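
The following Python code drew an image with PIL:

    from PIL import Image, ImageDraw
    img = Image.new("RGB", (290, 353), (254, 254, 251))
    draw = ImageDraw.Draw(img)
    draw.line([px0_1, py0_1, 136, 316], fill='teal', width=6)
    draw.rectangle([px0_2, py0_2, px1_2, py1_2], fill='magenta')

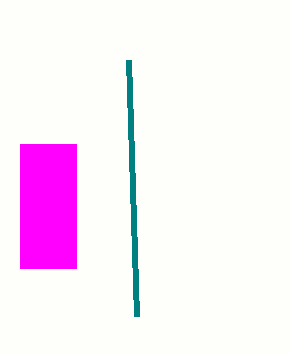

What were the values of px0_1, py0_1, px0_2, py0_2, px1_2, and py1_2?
px0_1 = 128; py0_1 = 60; px0_2 = 20; py0_2 = 144; px1_2 = 76; py1_2 = 268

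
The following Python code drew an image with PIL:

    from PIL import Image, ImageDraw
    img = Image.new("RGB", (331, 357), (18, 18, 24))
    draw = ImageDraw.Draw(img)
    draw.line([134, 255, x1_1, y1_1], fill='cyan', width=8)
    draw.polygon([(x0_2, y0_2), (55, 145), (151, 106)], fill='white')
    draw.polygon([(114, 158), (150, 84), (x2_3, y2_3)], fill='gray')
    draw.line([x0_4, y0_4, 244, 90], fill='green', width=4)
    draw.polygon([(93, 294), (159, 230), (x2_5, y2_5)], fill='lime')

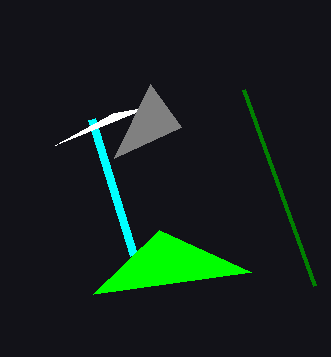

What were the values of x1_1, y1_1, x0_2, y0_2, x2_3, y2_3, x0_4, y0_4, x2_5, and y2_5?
x1_1 = 92, y1_1 = 119, x0_2 = 113, y0_2 = 113, x2_3 = 181, y2_3 = 127, x0_4 = 315, y0_4 = 286, x2_5 = 251, y2_5 = 272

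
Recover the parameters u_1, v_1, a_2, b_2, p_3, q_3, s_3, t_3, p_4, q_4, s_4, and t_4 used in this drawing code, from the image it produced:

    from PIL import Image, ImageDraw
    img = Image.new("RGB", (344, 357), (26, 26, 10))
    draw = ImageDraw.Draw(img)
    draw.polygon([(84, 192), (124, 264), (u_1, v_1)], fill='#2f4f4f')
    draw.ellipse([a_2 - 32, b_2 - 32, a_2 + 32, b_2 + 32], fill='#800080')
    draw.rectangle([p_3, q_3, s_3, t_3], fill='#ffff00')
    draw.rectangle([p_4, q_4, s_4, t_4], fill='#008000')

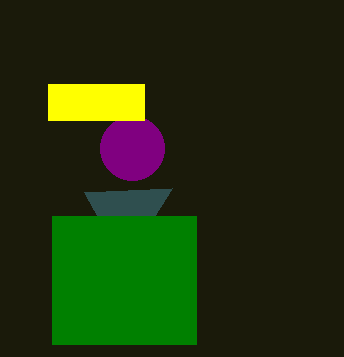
u_1 = 172; v_1 = 188; a_2 = 132; b_2 = 148; p_3 = 48; q_3 = 84; s_3 = 144; t_3 = 120; p_4 = 52; q_4 = 216; s_4 = 196; t_4 = 344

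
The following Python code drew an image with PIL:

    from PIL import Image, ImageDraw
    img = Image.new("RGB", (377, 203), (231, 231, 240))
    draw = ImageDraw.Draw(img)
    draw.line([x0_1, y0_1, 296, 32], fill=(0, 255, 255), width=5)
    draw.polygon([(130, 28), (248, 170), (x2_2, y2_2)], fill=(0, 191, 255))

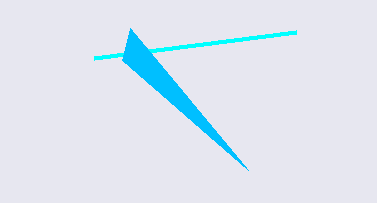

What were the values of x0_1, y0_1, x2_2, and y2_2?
x0_1 = 94
y0_1 = 58
x2_2 = 122
y2_2 = 60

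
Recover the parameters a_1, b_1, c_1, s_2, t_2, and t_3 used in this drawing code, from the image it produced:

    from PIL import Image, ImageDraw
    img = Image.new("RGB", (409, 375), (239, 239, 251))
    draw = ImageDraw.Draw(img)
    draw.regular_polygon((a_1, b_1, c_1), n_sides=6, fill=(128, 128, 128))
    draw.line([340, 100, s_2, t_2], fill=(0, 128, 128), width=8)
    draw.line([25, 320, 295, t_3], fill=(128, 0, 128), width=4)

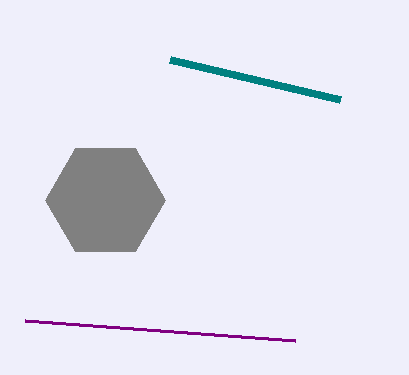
a_1 = 105, b_1 = 200, c_1 = 60, s_2 = 170, t_2 = 60, t_3 = 340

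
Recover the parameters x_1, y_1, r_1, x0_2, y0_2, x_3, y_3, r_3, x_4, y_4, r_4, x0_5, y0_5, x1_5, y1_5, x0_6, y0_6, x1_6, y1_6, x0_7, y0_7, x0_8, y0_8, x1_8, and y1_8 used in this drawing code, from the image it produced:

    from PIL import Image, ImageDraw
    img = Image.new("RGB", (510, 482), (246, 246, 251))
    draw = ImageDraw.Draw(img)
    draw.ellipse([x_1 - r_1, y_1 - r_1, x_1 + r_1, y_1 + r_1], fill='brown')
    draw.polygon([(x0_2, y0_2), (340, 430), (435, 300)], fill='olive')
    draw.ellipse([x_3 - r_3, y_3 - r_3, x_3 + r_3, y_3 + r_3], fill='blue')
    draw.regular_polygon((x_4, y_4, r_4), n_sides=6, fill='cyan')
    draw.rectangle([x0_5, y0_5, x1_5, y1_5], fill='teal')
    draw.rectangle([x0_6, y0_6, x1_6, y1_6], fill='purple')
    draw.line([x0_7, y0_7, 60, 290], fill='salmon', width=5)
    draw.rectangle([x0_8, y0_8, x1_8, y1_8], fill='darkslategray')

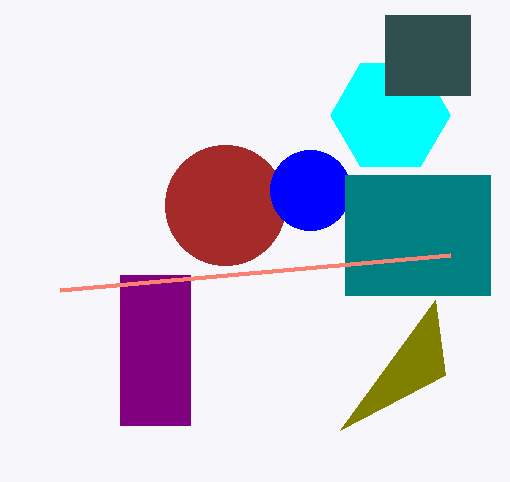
x_1 = 225; y_1 = 205; r_1 = 60; x0_2 = 445; y0_2 = 375; x_3 = 310; y_3 = 190; r_3 = 40; x_4 = 390; y_4 = 115; r_4 = 60; x0_5 = 345; y0_5 = 175; x1_5 = 490; y1_5 = 295; x0_6 = 120; y0_6 = 275; x1_6 = 190; y1_6 = 425; x0_7 = 450; y0_7 = 255; x0_8 = 385; y0_8 = 15; x1_8 = 470; y1_8 = 95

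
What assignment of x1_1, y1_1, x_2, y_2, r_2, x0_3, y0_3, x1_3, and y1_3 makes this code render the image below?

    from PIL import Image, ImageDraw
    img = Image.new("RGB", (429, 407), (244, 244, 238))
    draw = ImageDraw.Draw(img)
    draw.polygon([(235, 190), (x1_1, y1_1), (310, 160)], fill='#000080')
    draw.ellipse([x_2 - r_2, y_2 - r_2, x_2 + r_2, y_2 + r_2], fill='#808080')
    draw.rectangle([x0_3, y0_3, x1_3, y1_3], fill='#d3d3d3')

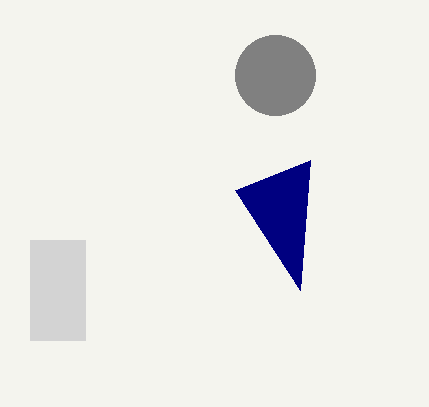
x1_1 = 300; y1_1 = 290; x_2 = 275; y_2 = 75; r_2 = 40; x0_3 = 30; y0_3 = 240; x1_3 = 85; y1_3 = 340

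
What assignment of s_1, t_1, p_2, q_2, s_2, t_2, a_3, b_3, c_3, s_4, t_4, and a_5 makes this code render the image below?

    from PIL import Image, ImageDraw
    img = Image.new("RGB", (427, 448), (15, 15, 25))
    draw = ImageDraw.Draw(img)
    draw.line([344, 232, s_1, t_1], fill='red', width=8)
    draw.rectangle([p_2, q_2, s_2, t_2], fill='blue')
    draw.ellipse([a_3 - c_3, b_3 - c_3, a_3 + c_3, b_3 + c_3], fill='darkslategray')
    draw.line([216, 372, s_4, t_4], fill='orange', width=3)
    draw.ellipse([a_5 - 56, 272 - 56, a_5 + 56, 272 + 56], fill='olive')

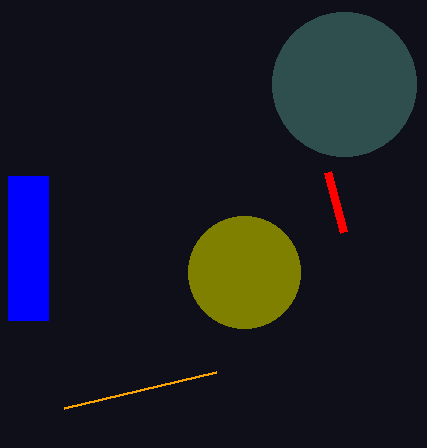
s_1 = 328; t_1 = 172; p_2 = 8; q_2 = 176; s_2 = 48; t_2 = 320; a_3 = 344; b_3 = 84; c_3 = 72; s_4 = 64; t_4 = 408; a_5 = 244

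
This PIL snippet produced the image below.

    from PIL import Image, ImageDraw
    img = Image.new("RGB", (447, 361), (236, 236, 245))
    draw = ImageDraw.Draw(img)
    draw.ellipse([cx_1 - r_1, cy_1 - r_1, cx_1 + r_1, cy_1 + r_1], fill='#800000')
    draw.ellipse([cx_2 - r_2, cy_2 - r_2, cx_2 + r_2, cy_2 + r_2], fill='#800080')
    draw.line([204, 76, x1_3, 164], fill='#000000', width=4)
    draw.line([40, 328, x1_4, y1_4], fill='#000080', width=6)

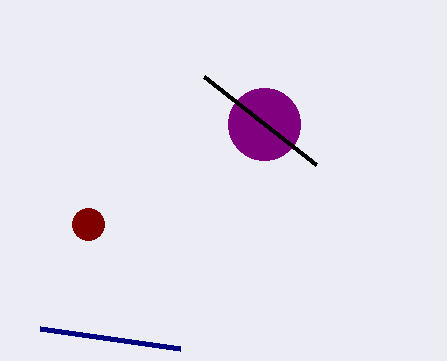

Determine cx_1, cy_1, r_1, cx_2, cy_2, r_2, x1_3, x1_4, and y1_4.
cx_1 = 88, cy_1 = 224, r_1 = 16, cx_2 = 264, cy_2 = 124, r_2 = 36, x1_3 = 316, x1_4 = 180, y1_4 = 348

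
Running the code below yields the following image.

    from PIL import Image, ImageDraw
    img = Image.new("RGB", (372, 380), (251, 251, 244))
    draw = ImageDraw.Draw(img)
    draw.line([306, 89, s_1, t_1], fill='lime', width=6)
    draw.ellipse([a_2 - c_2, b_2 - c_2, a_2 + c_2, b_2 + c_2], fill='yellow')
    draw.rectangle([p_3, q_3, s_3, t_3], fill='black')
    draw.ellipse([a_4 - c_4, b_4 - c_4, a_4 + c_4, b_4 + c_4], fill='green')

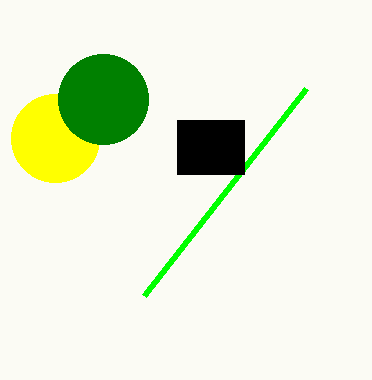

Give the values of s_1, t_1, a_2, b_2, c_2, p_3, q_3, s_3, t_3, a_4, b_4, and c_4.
s_1 = 144; t_1 = 296; a_2 = 55; b_2 = 138; c_2 = 44; p_3 = 177; q_3 = 120; s_3 = 244; t_3 = 174; a_4 = 103; b_4 = 99; c_4 = 45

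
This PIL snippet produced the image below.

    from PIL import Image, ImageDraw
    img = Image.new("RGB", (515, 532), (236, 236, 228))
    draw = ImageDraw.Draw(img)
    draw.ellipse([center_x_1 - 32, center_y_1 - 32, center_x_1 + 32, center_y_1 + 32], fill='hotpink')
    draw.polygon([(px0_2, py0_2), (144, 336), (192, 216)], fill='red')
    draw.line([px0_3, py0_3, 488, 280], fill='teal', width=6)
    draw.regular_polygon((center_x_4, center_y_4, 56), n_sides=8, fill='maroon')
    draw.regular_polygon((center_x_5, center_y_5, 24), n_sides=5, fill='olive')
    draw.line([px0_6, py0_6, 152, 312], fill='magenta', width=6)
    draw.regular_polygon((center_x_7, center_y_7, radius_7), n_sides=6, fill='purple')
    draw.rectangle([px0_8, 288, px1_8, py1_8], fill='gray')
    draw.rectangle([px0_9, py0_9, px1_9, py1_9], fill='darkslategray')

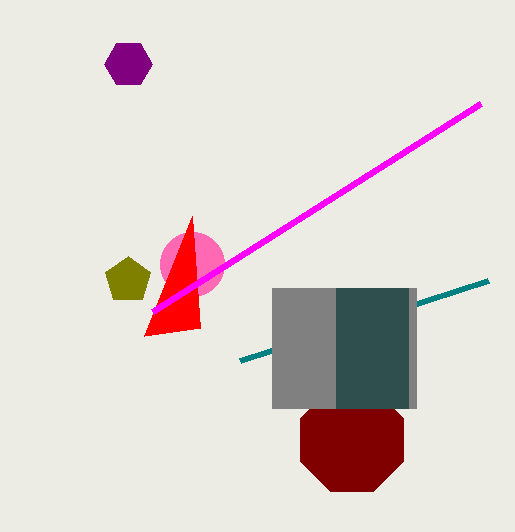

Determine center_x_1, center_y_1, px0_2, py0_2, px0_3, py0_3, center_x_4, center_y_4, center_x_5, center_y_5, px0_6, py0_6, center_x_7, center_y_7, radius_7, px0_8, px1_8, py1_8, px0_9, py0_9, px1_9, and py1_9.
center_x_1 = 192
center_y_1 = 264
px0_2 = 200
py0_2 = 328
px0_3 = 240
py0_3 = 360
center_x_4 = 352
center_y_4 = 440
center_x_5 = 128
center_y_5 = 280
px0_6 = 480
py0_6 = 104
center_x_7 = 128
center_y_7 = 64
radius_7 = 24
px0_8 = 272
px1_8 = 416
py1_8 = 408
px0_9 = 336
py0_9 = 288
px1_9 = 408
py1_9 = 408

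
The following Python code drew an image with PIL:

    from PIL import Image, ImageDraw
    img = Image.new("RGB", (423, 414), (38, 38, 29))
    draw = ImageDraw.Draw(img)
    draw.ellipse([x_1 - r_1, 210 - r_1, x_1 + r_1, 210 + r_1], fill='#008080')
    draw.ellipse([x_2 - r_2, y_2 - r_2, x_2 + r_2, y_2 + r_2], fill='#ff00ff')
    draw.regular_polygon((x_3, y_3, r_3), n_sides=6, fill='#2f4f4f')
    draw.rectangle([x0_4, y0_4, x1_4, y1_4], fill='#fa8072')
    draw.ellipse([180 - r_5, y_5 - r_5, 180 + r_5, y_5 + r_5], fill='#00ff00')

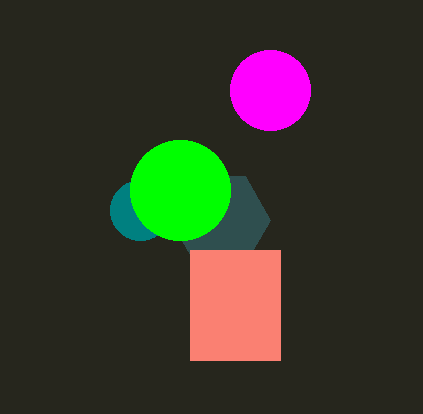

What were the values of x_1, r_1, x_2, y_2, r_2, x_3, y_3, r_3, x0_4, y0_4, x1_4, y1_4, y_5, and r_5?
x_1 = 140, r_1 = 30, x_2 = 270, y_2 = 90, r_2 = 40, x_3 = 220, y_3 = 220, r_3 = 50, x0_4 = 190, y0_4 = 250, x1_4 = 280, y1_4 = 360, y_5 = 190, r_5 = 50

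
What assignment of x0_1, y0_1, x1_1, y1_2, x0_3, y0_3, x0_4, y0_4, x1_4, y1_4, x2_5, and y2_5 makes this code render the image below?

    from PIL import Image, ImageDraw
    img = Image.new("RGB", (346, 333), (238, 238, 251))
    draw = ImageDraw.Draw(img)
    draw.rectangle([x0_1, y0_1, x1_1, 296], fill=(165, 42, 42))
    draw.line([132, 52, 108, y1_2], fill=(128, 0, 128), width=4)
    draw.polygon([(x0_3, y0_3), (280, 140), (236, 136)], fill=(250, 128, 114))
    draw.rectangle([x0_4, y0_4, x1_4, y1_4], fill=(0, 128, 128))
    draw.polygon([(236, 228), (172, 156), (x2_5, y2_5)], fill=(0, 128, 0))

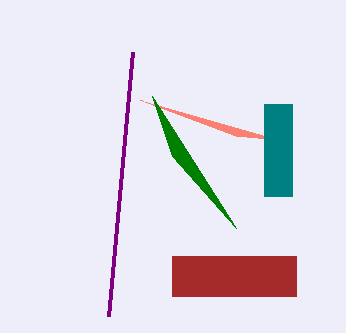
x0_1 = 172
y0_1 = 256
x1_1 = 296
y1_2 = 316
x0_3 = 140
y0_3 = 100
x0_4 = 264
y0_4 = 104
x1_4 = 292
y1_4 = 196
x2_5 = 152
y2_5 = 96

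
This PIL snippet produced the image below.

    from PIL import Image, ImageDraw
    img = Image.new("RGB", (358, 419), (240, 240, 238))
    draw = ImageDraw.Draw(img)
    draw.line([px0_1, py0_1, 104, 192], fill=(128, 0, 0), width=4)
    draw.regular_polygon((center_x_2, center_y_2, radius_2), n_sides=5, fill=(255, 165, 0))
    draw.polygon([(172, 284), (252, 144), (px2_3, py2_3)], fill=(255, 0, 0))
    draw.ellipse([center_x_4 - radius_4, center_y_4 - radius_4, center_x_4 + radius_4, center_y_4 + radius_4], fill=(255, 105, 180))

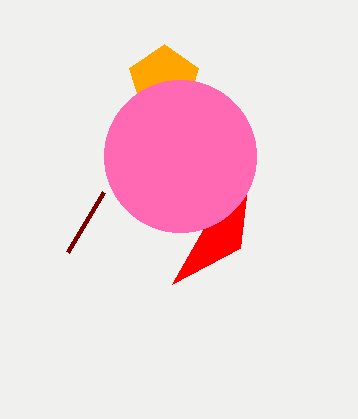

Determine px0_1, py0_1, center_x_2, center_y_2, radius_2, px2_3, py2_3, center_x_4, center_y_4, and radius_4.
px0_1 = 68, py0_1 = 252, center_x_2 = 164, center_y_2 = 80, radius_2 = 36, px2_3 = 240, py2_3 = 248, center_x_4 = 180, center_y_4 = 156, radius_4 = 76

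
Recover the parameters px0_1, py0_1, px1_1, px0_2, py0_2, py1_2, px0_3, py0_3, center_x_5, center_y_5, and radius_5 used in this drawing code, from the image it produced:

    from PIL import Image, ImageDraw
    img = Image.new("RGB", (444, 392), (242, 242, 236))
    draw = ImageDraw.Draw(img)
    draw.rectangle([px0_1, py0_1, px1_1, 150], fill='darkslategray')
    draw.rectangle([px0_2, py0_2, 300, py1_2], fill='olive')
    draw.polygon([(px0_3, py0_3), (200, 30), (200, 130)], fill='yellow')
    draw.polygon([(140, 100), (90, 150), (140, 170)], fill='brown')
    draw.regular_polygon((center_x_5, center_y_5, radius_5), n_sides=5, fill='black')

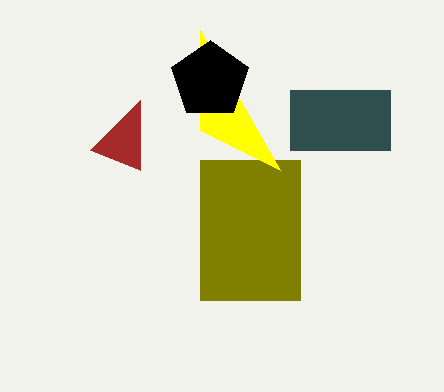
px0_1 = 290, py0_1 = 90, px1_1 = 390, px0_2 = 200, py0_2 = 160, py1_2 = 300, px0_3 = 280, py0_3 = 170, center_x_5 = 210, center_y_5 = 80, radius_5 = 40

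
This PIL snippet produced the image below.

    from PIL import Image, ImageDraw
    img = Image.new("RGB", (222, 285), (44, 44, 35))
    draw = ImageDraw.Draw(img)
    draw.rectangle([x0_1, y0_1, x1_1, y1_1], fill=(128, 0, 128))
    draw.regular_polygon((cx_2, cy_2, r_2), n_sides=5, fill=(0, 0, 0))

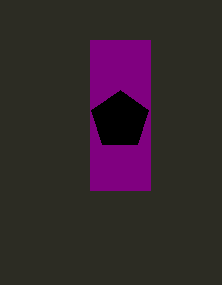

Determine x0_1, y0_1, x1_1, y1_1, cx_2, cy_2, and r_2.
x0_1 = 90; y0_1 = 40; x1_1 = 150; y1_1 = 190; cx_2 = 120; cy_2 = 120; r_2 = 30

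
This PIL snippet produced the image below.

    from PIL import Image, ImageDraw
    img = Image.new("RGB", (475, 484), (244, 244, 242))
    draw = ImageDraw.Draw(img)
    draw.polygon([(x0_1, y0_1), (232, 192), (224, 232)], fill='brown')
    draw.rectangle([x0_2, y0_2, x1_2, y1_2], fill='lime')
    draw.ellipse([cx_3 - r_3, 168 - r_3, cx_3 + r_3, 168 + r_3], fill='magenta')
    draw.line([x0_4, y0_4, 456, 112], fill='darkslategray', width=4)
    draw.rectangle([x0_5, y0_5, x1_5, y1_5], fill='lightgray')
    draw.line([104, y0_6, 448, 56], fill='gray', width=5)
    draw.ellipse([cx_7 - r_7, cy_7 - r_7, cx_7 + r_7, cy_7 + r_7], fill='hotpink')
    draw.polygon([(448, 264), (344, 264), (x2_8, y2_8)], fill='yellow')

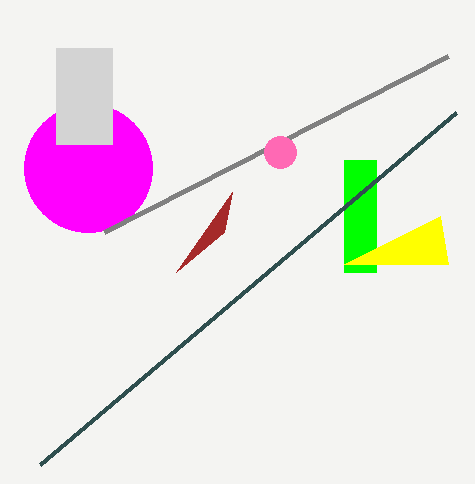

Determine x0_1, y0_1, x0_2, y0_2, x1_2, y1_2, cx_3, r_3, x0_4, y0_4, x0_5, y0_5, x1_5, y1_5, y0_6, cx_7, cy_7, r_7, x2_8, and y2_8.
x0_1 = 176, y0_1 = 272, x0_2 = 344, y0_2 = 160, x1_2 = 376, y1_2 = 272, cx_3 = 88, r_3 = 64, x0_4 = 40, y0_4 = 464, x0_5 = 56, y0_5 = 48, x1_5 = 112, y1_5 = 144, y0_6 = 232, cx_7 = 280, cy_7 = 152, r_7 = 16, x2_8 = 440, y2_8 = 216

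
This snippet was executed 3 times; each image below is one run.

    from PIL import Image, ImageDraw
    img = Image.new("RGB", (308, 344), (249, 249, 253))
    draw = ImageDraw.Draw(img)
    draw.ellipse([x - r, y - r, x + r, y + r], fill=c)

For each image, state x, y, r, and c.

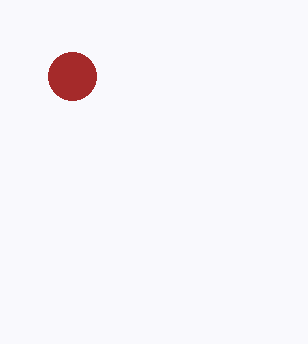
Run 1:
x = 72, y = 76, r = 24, c = 'brown'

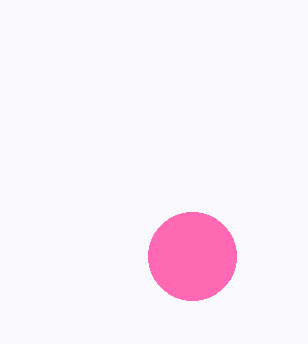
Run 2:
x = 192; y = 256; r = 44; c = 'hotpink'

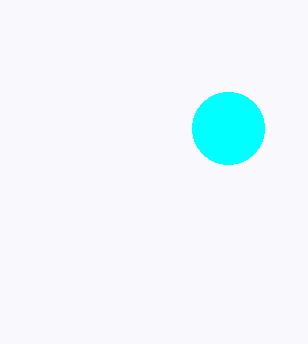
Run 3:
x = 228; y = 128; r = 36; c = 'cyan'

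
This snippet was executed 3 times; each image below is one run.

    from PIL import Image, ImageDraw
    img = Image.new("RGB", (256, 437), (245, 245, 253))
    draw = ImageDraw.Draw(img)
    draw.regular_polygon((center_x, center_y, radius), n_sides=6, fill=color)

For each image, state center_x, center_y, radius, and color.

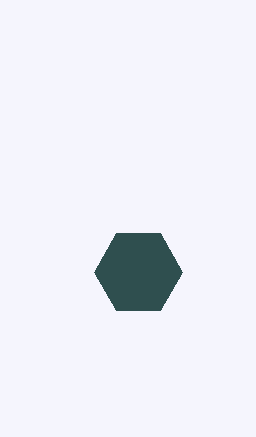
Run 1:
center_x = 138; center_y = 272; radius = 44; color = 'darkslategray'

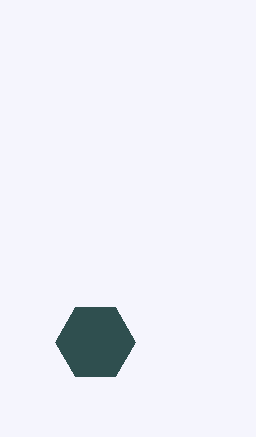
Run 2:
center_x = 95
center_y = 342
radius = 40
color = 'darkslategray'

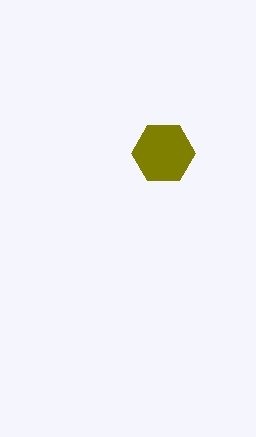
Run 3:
center_x = 163, center_y = 153, radius = 32, color = 'olive'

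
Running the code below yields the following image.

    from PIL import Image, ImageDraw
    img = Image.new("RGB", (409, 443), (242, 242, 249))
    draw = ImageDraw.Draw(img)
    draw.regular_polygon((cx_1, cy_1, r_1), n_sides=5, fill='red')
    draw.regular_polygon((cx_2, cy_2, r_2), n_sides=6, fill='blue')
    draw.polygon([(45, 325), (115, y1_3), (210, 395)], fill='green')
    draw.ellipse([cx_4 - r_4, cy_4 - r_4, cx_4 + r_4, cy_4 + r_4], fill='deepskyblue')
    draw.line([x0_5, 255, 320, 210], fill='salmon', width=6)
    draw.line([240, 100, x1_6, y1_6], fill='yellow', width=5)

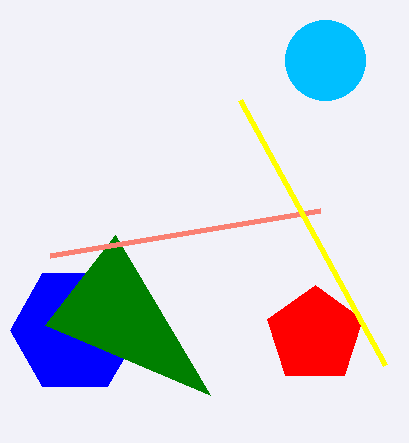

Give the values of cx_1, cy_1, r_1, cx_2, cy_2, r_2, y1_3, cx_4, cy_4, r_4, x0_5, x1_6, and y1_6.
cx_1 = 315
cy_1 = 335
r_1 = 50
cx_2 = 75
cy_2 = 330
r_2 = 65
y1_3 = 235
cx_4 = 325
cy_4 = 60
r_4 = 40
x0_5 = 50
x1_6 = 385
y1_6 = 365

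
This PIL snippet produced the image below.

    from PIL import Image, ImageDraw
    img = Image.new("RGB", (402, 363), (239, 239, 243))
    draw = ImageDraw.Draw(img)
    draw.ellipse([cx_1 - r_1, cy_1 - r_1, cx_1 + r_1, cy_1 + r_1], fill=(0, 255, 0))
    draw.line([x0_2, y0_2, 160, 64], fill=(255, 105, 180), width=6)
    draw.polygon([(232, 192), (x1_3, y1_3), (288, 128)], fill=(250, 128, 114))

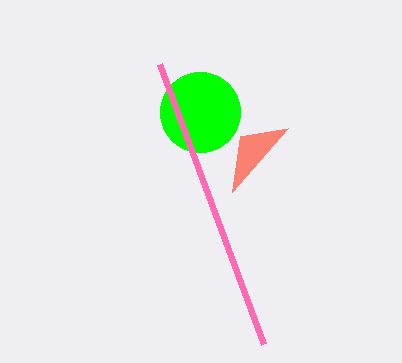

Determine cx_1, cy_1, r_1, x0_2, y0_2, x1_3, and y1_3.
cx_1 = 200; cy_1 = 112; r_1 = 40; x0_2 = 264; y0_2 = 344; x1_3 = 240; y1_3 = 136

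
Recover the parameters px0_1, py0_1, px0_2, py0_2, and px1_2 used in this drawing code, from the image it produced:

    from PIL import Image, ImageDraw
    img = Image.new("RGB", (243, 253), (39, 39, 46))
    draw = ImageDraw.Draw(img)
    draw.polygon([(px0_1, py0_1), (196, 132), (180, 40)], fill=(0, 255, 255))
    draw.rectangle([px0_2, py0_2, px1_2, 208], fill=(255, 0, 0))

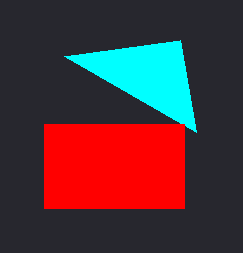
px0_1 = 64
py0_1 = 56
px0_2 = 44
py0_2 = 124
px1_2 = 184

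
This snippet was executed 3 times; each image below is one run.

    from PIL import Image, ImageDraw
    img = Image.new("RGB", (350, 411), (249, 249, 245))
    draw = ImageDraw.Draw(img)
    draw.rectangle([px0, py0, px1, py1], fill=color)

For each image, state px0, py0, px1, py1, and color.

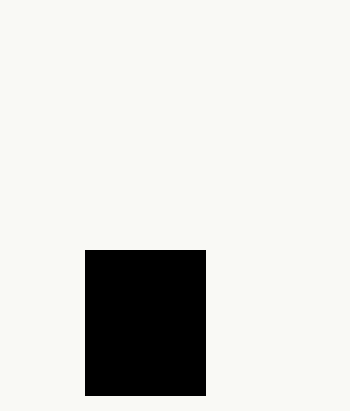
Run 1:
px0 = 85; py0 = 250; px1 = 205; py1 = 395; color = 'black'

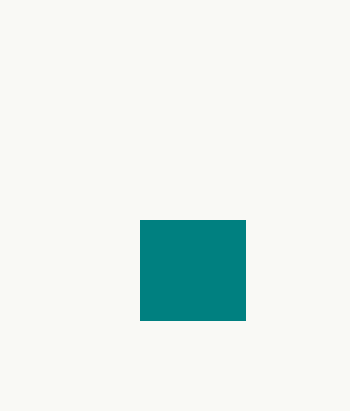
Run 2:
px0 = 140; py0 = 220; px1 = 245; py1 = 320; color = 'teal'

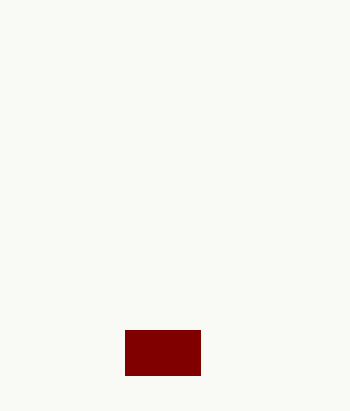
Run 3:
px0 = 125
py0 = 330
px1 = 200
py1 = 375
color = 'maroon'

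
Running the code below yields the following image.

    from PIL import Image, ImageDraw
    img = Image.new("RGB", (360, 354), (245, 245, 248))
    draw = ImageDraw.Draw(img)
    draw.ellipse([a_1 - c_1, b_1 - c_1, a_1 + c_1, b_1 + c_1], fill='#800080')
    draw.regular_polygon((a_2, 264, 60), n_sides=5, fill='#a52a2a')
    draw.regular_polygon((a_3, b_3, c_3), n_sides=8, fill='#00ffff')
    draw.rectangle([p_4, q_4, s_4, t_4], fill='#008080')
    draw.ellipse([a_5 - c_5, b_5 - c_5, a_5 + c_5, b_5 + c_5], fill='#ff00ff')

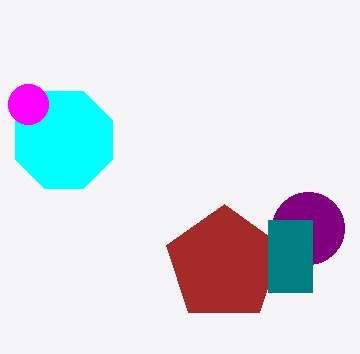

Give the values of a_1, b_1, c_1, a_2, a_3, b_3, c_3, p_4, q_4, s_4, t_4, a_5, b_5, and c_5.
a_1 = 308
b_1 = 228
c_1 = 36
a_2 = 224
a_3 = 64
b_3 = 140
c_3 = 52
p_4 = 268
q_4 = 220
s_4 = 312
t_4 = 292
a_5 = 28
b_5 = 104
c_5 = 20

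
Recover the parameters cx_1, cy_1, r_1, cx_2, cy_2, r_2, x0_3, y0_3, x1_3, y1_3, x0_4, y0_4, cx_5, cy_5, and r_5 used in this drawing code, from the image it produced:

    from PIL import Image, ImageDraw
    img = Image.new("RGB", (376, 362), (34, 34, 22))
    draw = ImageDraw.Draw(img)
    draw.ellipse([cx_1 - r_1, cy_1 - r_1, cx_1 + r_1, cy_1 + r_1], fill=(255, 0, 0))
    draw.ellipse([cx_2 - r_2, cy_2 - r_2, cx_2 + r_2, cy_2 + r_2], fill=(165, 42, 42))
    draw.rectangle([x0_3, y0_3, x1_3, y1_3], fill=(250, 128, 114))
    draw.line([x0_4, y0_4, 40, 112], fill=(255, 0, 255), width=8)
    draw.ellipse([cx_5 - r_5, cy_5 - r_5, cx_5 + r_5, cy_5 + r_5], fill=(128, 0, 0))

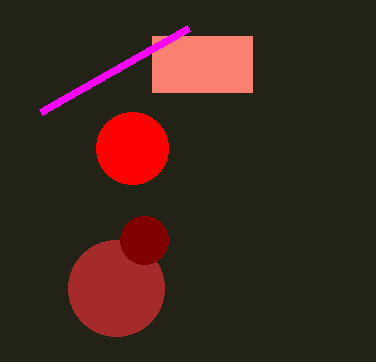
cx_1 = 132; cy_1 = 148; r_1 = 36; cx_2 = 116; cy_2 = 288; r_2 = 48; x0_3 = 152; y0_3 = 36; x1_3 = 252; y1_3 = 92; x0_4 = 188; y0_4 = 28; cx_5 = 144; cy_5 = 240; r_5 = 24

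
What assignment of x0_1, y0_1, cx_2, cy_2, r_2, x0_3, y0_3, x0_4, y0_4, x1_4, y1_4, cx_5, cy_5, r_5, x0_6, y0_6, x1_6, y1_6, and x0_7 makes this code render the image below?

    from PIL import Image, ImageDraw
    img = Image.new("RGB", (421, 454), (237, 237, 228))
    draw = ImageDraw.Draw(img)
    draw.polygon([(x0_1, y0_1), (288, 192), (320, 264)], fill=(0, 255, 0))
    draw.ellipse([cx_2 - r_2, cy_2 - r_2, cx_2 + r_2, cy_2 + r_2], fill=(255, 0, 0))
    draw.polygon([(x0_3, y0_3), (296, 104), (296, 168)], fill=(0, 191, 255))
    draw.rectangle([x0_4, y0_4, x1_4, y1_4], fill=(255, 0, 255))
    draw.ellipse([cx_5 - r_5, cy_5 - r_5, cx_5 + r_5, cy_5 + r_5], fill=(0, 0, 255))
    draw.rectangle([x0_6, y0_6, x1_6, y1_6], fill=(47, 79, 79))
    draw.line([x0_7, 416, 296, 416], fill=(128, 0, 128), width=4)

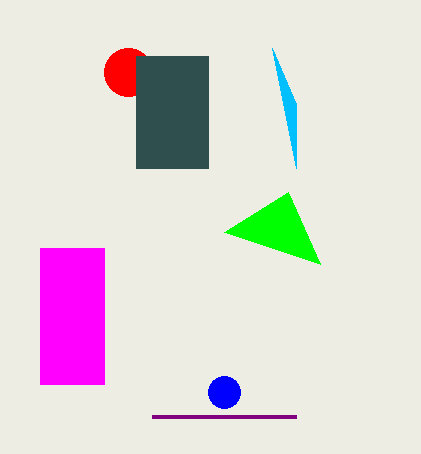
x0_1 = 224
y0_1 = 232
cx_2 = 128
cy_2 = 72
r_2 = 24
x0_3 = 272
y0_3 = 48
x0_4 = 40
y0_4 = 248
x1_4 = 104
y1_4 = 384
cx_5 = 224
cy_5 = 392
r_5 = 16
x0_6 = 136
y0_6 = 56
x1_6 = 208
y1_6 = 168
x0_7 = 152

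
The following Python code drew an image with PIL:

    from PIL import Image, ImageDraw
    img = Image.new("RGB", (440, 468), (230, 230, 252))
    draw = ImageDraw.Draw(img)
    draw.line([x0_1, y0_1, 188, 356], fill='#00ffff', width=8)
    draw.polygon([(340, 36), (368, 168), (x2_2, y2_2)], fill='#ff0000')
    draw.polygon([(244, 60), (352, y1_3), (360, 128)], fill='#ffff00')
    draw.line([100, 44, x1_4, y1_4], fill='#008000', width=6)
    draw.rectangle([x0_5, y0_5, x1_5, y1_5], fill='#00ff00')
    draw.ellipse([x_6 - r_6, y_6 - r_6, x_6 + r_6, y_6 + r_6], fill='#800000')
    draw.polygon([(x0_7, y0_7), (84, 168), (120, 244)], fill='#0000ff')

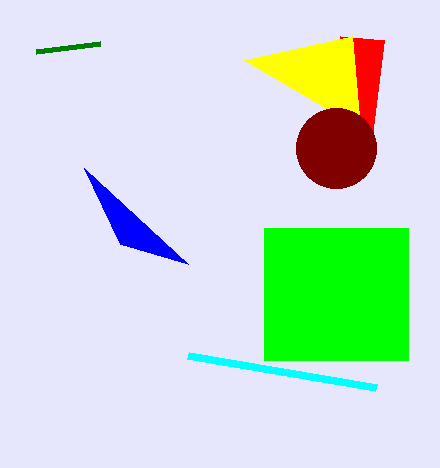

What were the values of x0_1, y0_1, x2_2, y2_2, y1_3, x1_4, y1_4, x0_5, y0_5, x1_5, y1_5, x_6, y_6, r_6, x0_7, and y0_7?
x0_1 = 376, y0_1 = 388, x2_2 = 384, y2_2 = 40, y1_3 = 36, x1_4 = 36, y1_4 = 52, x0_5 = 264, y0_5 = 228, x1_5 = 408, y1_5 = 360, x_6 = 336, y_6 = 148, r_6 = 40, x0_7 = 188, y0_7 = 264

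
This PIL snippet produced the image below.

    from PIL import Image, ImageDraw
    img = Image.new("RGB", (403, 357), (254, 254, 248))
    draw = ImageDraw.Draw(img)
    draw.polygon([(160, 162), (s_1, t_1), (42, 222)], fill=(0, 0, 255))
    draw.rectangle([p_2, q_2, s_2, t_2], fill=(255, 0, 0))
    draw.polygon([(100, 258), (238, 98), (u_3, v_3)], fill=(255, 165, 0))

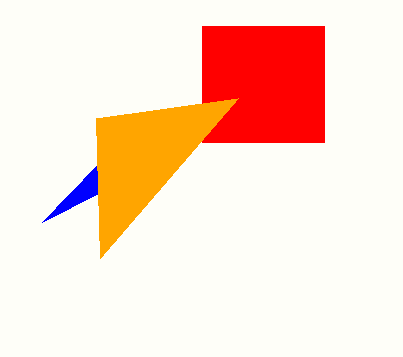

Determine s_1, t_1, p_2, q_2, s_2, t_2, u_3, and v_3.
s_1 = 96
t_1 = 166
p_2 = 202
q_2 = 26
s_2 = 324
t_2 = 142
u_3 = 96
v_3 = 118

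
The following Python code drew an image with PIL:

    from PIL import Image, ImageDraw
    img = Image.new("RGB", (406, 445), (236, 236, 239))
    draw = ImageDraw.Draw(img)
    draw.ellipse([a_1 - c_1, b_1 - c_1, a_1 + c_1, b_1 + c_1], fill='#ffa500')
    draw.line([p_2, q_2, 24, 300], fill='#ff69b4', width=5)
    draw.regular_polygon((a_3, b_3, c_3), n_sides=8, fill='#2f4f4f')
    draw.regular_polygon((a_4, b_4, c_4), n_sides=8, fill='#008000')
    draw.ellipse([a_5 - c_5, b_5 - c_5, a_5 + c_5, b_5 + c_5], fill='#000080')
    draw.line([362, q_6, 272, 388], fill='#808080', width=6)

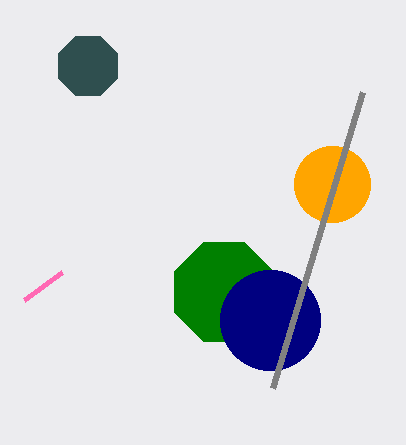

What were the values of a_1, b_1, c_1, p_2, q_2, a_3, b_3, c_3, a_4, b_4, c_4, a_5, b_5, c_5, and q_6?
a_1 = 332
b_1 = 184
c_1 = 38
p_2 = 62
q_2 = 272
a_3 = 88
b_3 = 66
c_3 = 32
a_4 = 224
b_4 = 292
c_4 = 54
a_5 = 270
b_5 = 320
c_5 = 50
q_6 = 92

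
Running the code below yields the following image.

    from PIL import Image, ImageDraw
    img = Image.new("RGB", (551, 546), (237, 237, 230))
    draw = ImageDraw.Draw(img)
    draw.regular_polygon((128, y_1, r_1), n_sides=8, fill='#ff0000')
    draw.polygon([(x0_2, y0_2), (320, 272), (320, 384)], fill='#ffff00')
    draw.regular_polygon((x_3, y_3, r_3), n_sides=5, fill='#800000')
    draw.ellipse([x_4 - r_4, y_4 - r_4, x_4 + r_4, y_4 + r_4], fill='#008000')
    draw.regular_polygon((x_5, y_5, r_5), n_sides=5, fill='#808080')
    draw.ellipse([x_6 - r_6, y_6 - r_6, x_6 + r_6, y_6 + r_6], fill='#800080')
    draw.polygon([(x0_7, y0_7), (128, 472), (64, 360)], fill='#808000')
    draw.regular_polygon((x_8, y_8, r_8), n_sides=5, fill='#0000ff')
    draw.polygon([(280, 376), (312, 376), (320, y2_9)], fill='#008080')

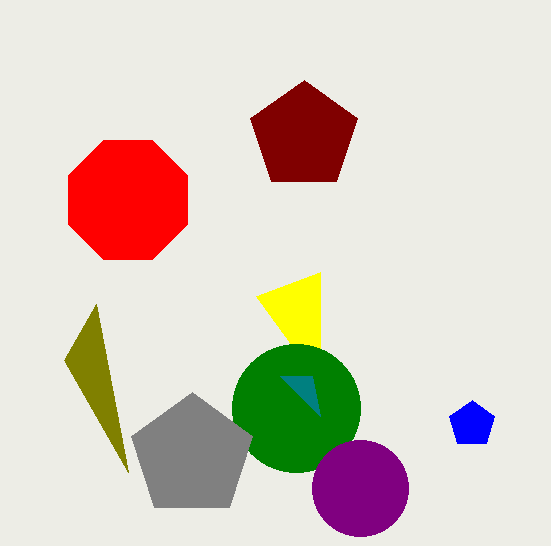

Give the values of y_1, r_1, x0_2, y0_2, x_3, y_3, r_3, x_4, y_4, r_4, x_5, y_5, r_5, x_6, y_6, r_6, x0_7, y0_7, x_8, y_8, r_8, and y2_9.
y_1 = 200; r_1 = 64; x0_2 = 256; y0_2 = 296; x_3 = 304; y_3 = 136; r_3 = 56; x_4 = 296; y_4 = 408; r_4 = 64; x_5 = 192; y_5 = 456; r_5 = 64; x_6 = 360; y_6 = 488; r_6 = 48; x0_7 = 96; y0_7 = 304; x_8 = 472; y_8 = 424; r_8 = 24; y2_9 = 416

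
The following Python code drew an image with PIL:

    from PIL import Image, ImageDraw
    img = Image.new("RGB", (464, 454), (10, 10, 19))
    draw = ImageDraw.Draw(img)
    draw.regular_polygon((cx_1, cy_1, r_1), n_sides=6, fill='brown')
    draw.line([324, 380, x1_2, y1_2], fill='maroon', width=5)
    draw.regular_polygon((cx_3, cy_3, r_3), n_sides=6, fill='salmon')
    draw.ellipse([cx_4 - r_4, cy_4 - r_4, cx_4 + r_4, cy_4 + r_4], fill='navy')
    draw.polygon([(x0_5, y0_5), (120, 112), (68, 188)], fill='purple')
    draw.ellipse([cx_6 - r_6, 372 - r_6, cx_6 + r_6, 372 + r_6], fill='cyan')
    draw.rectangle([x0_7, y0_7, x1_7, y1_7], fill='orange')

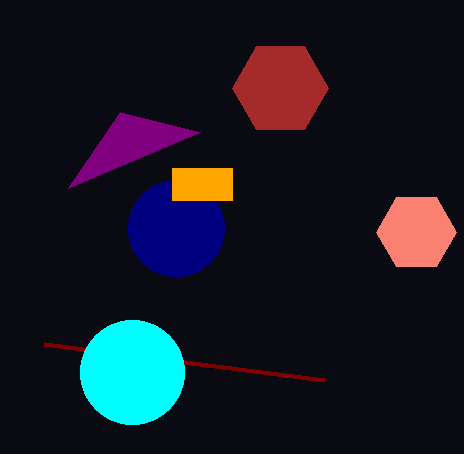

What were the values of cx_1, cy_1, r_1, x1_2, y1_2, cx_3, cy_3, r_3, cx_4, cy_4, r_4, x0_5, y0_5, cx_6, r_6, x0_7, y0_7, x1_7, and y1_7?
cx_1 = 280, cy_1 = 88, r_1 = 48, x1_2 = 44, y1_2 = 344, cx_3 = 416, cy_3 = 232, r_3 = 40, cx_4 = 176, cy_4 = 228, r_4 = 48, x0_5 = 200, y0_5 = 132, cx_6 = 132, r_6 = 52, x0_7 = 172, y0_7 = 168, x1_7 = 232, y1_7 = 200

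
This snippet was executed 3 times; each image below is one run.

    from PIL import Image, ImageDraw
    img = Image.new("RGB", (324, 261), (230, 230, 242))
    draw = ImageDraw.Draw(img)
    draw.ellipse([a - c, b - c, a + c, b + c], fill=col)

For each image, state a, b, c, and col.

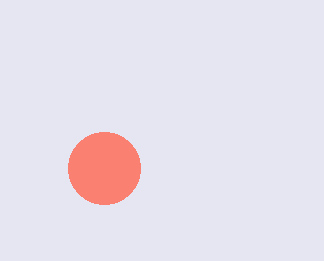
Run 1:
a = 104
b = 168
c = 36
col = 'salmon'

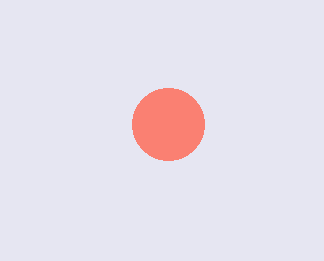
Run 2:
a = 168
b = 124
c = 36
col = 'salmon'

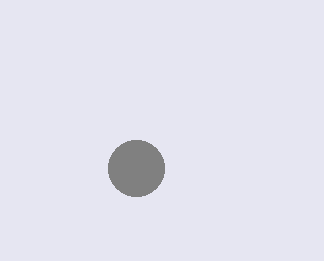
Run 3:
a = 136
b = 168
c = 28
col = 'gray'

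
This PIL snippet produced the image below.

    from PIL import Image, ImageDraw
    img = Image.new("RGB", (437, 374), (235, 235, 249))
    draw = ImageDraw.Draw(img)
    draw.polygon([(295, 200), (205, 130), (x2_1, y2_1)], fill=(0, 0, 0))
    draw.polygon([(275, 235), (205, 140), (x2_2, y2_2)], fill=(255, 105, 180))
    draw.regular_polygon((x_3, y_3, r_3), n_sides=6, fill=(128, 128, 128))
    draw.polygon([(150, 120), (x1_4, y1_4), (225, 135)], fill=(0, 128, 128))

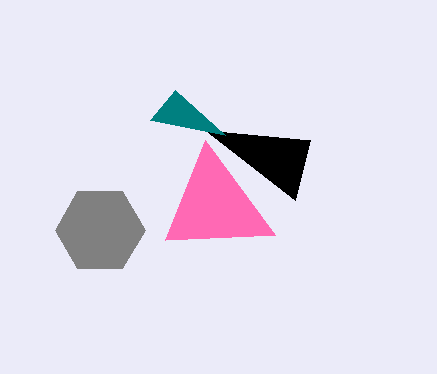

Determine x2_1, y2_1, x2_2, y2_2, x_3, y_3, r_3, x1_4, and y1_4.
x2_1 = 310; y2_1 = 140; x2_2 = 165; y2_2 = 240; x_3 = 100; y_3 = 230; r_3 = 45; x1_4 = 175; y1_4 = 90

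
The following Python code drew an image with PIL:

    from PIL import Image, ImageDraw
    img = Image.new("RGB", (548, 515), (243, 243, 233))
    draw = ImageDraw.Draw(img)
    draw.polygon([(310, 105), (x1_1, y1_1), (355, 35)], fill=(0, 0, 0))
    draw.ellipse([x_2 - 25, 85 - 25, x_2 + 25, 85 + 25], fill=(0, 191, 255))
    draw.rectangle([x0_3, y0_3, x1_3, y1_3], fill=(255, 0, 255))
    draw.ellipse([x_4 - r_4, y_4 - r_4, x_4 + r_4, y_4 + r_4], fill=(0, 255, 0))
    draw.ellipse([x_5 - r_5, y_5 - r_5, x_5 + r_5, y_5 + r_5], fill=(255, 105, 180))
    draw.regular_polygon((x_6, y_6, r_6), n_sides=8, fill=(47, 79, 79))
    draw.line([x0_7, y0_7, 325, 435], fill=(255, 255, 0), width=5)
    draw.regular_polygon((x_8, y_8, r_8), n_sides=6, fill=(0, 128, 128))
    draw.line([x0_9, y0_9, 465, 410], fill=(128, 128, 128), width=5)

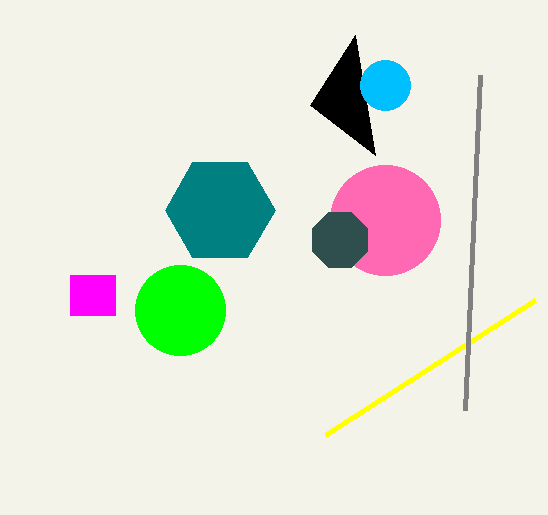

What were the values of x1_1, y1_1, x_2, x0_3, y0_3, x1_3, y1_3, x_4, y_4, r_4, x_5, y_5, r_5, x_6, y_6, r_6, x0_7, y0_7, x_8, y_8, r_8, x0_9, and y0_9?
x1_1 = 375; y1_1 = 155; x_2 = 385; x0_3 = 70; y0_3 = 275; x1_3 = 115; y1_3 = 315; x_4 = 180; y_4 = 310; r_4 = 45; x_5 = 385; y_5 = 220; r_5 = 55; x_6 = 340; y_6 = 240; r_6 = 30; x0_7 = 535; y0_7 = 300; x_8 = 220; y_8 = 210; r_8 = 55; x0_9 = 480; y0_9 = 75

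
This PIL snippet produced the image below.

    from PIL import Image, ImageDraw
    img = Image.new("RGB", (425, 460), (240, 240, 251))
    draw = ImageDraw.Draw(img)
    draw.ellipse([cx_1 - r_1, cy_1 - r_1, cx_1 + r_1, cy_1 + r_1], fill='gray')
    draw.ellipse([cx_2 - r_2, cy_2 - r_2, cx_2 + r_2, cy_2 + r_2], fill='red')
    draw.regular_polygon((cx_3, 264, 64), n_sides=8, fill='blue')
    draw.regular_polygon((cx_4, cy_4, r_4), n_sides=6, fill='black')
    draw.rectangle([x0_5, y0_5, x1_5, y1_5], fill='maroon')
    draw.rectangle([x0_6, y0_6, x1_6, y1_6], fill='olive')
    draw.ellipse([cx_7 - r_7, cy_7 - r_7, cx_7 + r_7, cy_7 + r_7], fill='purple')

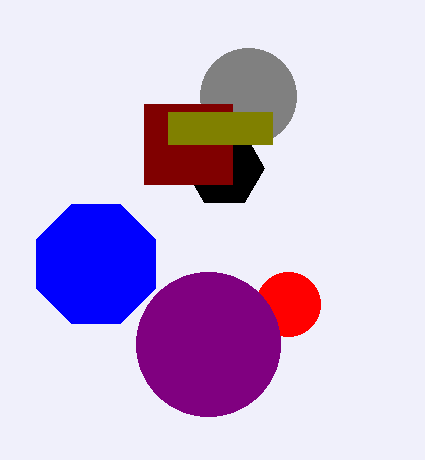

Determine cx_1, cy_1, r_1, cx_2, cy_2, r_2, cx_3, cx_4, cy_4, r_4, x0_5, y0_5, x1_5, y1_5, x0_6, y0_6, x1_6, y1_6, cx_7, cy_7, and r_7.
cx_1 = 248; cy_1 = 96; r_1 = 48; cx_2 = 288; cy_2 = 304; r_2 = 32; cx_3 = 96; cx_4 = 224; cy_4 = 168; r_4 = 40; x0_5 = 144; y0_5 = 104; x1_5 = 232; y1_5 = 184; x0_6 = 168; y0_6 = 112; x1_6 = 272; y1_6 = 144; cx_7 = 208; cy_7 = 344; r_7 = 72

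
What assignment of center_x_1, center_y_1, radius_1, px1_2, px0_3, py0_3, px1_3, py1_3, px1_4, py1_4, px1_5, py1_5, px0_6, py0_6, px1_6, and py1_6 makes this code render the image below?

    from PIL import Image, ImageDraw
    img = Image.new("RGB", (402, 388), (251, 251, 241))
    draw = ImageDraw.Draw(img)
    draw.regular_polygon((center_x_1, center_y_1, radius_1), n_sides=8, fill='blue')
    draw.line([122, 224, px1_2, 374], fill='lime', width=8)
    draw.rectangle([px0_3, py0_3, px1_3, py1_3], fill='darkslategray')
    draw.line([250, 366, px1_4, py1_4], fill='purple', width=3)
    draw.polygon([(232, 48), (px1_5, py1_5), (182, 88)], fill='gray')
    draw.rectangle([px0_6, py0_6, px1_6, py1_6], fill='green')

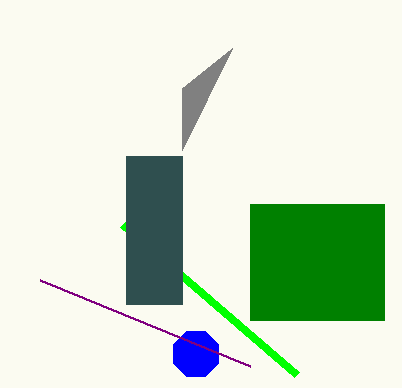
center_x_1 = 196, center_y_1 = 354, radius_1 = 24, px1_2 = 296, px0_3 = 126, py0_3 = 156, px1_3 = 182, py1_3 = 304, px1_4 = 40, py1_4 = 280, px1_5 = 182, py1_5 = 150, px0_6 = 250, py0_6 = 204, px1_6 = 384, py1_6 = 320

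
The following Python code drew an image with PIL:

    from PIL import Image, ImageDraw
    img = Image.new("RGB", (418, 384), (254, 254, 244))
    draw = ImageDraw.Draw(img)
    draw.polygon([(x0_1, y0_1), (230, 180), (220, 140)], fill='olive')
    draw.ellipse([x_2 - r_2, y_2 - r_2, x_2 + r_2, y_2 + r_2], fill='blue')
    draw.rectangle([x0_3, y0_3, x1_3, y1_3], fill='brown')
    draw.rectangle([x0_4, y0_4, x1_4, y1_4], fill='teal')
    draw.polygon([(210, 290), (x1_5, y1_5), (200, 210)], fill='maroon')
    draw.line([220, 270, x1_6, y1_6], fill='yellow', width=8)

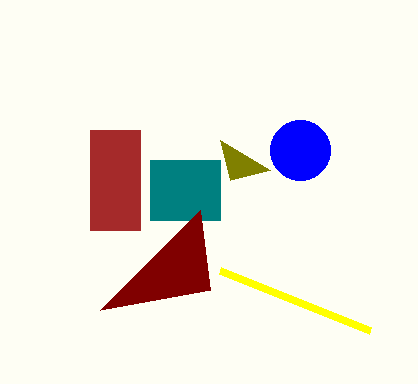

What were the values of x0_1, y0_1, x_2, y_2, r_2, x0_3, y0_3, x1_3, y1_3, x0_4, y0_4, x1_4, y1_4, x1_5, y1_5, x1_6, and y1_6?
x0_1 = 270
y0_1 = 170
x_2 = 300
y_2 = 150
r_2 = 30
x0_3 = 90
y0_3 = 130
x1_3 = 140
y1_3 = 230
x0_4 = 150
y0_4 = 160
x1_4 = 220
y1_4 = 220
x1_5 = 100
y1_5 = 310
x1_6 = 370
y1_6 = 330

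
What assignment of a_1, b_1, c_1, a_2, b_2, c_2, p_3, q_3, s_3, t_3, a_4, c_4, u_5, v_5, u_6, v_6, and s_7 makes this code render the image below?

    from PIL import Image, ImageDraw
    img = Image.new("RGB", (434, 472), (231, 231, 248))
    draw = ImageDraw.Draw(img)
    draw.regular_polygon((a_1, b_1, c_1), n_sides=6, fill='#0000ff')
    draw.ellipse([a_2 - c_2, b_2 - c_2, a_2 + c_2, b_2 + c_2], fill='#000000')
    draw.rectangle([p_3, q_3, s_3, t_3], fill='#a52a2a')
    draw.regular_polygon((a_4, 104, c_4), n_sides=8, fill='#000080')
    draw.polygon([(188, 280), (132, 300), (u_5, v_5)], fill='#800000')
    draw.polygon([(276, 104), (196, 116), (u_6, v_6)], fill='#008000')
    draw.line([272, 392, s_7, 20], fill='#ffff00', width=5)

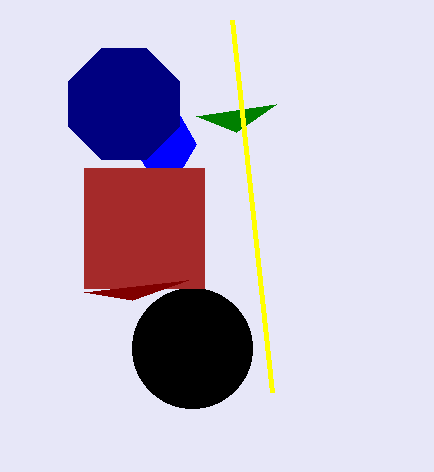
a_1 = 164; b_1 = 144; c_1 = 32; a_2 = 192; b_2 = 348; c_2 = 60; p_3 = 84; q_3 = 168; s_3 = 204; t_3 = 288; a_4 = 124; c_4 = 60; u_5 = 84; v_5 = 292; u_6 = 236; v_6 = 132; s_7 = 232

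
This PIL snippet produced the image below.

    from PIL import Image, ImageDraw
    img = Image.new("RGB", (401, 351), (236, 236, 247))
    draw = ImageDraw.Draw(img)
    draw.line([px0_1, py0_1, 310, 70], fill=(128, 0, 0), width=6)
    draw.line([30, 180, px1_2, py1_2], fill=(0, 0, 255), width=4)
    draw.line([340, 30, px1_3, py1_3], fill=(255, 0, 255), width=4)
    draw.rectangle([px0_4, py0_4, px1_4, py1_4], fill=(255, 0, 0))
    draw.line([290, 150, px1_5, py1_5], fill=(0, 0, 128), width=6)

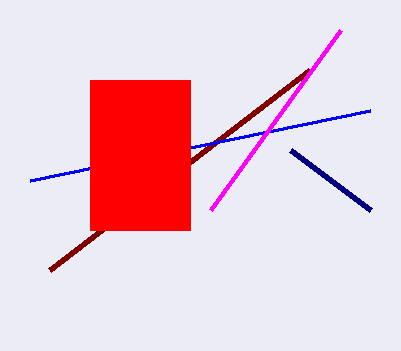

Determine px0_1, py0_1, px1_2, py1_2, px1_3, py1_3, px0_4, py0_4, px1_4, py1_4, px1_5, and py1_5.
px0_1 = 50, py0_1 = 270, px1_2 = 370, py1_2 = 110, px1_3 = 210, py1_3 = 210, px0_4 = 90, py0_4 = 80, px1_4 = 190, py1_4 = 230, px1_5 = 370, py1_5 = 210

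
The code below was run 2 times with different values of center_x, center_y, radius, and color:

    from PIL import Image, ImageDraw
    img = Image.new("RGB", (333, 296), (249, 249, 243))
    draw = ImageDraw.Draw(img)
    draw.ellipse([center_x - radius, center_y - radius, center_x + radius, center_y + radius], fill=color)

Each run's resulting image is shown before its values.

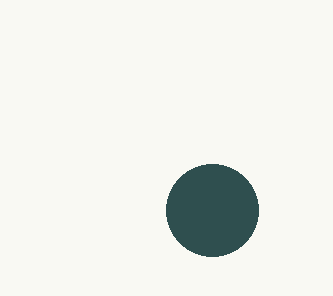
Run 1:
center_x = 212
center_y = 210
radius = 46
color = 'darkslategray'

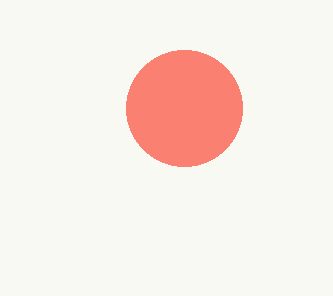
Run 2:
center_x = 184, center_y = 108, radius = 58, color = 'salmon'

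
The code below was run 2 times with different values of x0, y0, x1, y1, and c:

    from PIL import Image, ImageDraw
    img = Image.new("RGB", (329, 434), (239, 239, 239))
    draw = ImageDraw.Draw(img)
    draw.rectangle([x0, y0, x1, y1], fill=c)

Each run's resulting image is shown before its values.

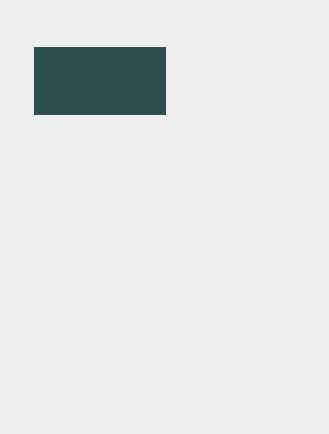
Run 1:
x0 = 34
y0 = 47
x1 = 165
y1 = 114
c = 'darkslategray'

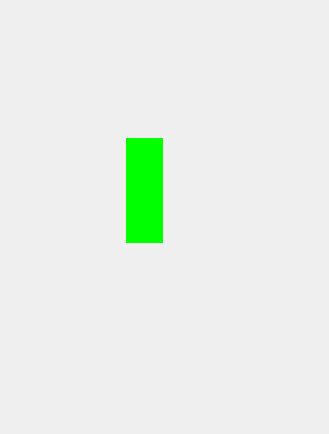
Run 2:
x0 = 126
y0 = 138
x1 = 162
y1 = 242
c = 'lime'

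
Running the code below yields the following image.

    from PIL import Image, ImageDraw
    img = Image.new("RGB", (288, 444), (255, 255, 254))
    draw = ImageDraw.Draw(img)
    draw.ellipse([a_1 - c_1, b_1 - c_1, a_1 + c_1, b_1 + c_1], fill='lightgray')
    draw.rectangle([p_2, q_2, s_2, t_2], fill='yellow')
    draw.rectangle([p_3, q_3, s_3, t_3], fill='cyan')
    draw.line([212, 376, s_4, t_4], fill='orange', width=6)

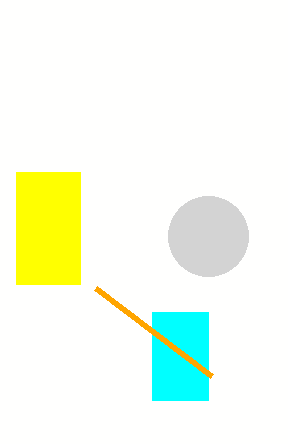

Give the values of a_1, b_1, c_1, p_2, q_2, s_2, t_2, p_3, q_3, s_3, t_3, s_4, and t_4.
a_1 = 208; b_1 = 236; c_1 = 40; p_2 = 16; q_2 = 172; s_2 = 80; t_2 = 284; p_3 = 152; q_3 = 312; s_3 = 208; t_3 = 400; s_4 = 96; t_4 = 288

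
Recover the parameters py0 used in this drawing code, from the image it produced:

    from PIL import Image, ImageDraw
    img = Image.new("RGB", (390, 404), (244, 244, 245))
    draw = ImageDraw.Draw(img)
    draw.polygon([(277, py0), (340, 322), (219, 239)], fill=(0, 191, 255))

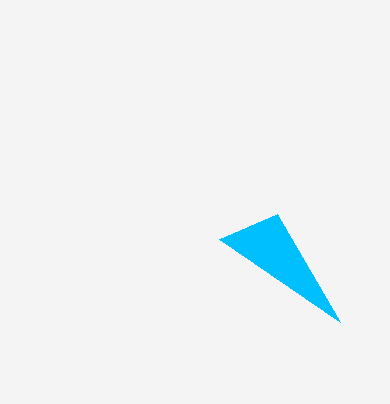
py0 = 214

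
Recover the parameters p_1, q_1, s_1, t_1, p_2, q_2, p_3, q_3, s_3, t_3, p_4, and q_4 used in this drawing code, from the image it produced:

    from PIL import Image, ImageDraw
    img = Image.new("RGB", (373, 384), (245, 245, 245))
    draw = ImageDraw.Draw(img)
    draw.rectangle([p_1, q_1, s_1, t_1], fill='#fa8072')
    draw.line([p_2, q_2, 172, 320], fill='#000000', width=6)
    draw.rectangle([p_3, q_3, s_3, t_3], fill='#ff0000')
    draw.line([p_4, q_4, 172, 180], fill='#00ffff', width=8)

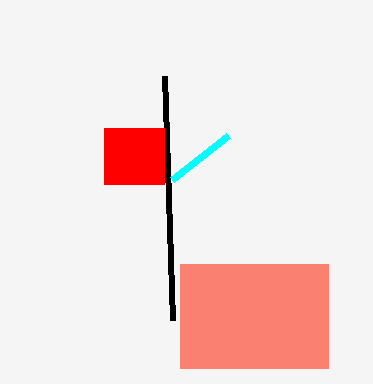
p_1 = 180, q_1 = 264, s_1 = 328, t_1 = 368, p_2 = 164, q_2 = 76, p_3 = 104, q_3 = 128, s_3 = 164, t_3 = 184, p_4 = 228, q_4 = 136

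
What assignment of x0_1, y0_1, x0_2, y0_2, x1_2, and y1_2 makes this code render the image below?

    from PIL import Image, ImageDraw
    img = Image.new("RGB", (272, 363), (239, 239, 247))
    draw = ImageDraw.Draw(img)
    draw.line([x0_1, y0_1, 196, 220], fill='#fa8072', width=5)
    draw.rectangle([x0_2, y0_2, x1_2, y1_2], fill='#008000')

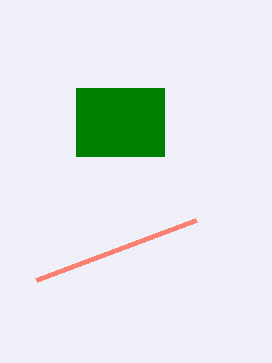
x0_1 = 36
y0_1 = 280
x0_2 = 76
y0_2 = 88
x1_2 = 164
y1_2 = 156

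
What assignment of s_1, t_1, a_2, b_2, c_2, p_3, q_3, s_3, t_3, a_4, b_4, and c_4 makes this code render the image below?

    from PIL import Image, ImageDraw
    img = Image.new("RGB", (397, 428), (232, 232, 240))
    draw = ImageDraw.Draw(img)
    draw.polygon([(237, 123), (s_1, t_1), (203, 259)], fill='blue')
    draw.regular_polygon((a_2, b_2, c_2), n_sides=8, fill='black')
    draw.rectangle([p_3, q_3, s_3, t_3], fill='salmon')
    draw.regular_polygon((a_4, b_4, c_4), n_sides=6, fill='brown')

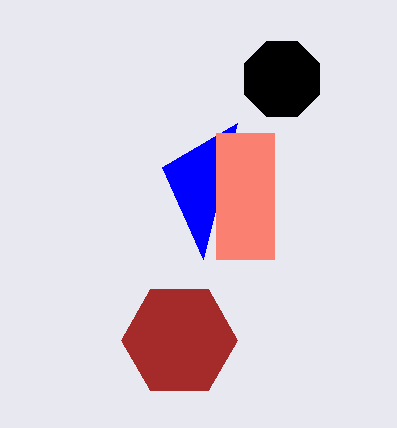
s_1 = 162
t_1 = 167
a_2 = 282
b_2 = 79
c_2 = 41
p_3 = 216
q_3 = 133
s_3 = 274
t_3 = 259
a_4 = 179
b_4 = 340
c_4 = 58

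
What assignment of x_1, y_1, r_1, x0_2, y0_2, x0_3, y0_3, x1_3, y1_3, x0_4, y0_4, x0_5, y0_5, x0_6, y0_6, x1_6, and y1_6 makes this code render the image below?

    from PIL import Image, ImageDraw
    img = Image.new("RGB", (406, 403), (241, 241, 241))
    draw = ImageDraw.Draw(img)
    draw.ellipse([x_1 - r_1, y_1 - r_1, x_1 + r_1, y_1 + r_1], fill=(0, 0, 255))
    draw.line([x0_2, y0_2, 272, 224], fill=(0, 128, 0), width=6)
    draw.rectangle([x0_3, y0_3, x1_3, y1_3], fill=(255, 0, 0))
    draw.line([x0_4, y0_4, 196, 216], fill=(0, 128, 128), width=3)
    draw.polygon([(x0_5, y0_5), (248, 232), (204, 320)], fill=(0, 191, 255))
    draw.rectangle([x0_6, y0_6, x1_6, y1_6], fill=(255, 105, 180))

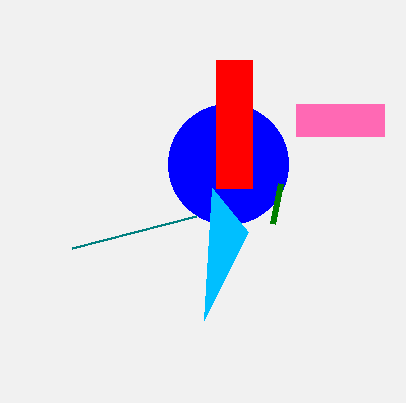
x_1 = 228, y_1 = 164, r_1 = 60, x0_2 = 280, y0_2 = 184, x0_3 = 216, y0_3 = 60, x1_3 = 252, y1_3 = 188, x0_4 = 72, y0_4 = 248, x0_5 = 212, y0_5 = 188, x0_6 = 296, y0_6 = 104, x1_6 = 384, y1_6 = 136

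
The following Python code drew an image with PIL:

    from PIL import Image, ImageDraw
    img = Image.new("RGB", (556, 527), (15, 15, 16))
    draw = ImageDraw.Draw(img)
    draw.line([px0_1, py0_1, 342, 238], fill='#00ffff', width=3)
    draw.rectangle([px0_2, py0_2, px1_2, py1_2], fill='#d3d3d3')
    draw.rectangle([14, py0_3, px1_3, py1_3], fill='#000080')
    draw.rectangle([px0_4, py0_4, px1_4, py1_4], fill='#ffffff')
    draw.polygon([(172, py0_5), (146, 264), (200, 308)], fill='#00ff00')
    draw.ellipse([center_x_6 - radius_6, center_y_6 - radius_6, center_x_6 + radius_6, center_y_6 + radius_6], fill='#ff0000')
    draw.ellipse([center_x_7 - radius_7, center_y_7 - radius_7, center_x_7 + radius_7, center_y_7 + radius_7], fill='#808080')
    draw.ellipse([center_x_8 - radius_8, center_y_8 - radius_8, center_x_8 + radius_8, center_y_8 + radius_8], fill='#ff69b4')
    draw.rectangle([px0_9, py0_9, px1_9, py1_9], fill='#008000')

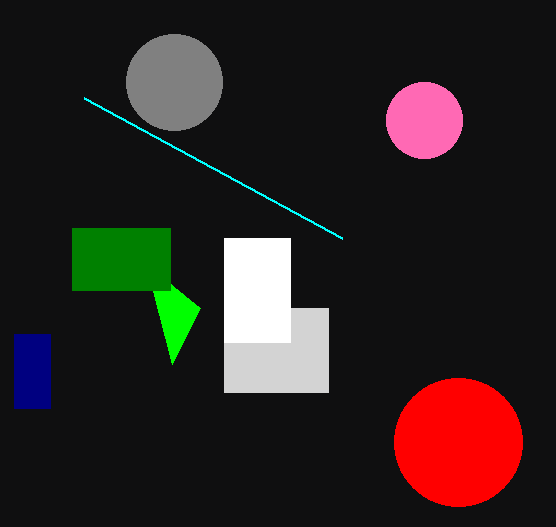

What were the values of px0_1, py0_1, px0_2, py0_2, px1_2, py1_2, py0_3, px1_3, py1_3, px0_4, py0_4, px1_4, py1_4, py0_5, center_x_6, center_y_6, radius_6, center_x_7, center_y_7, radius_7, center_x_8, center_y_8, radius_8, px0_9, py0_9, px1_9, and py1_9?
px0_1 = 84, py0_1 = 98, px0_2 = 224, py0_2 = 308, px1_2 = 328, py1_2 = 392, py0_3 = 334, px1_3 = 50, py1_3 = 408, px0_4 = 224, py0_4 = 238, px1_4 = 290, py1_4 = 342, py0_5 = 364, center_x_6 = 458, center_y_6 = 442, radius_6 = 64, center_x_7 = 174, center_y_7 = 82, radius_7 = 48, center_x_8 = 424, center_y_8 = 120, radius_8 = 38, px0_9 = 72, py0_9 = 228, px1_9 = 170, py1_9 = 290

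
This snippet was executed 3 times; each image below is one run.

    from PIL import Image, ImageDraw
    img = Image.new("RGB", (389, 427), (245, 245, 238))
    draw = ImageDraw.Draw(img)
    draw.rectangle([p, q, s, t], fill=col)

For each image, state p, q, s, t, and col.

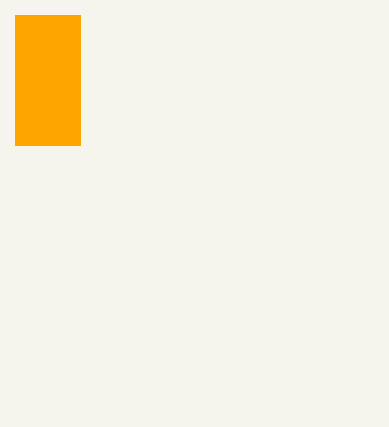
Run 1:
p = 15
q = 15
s = 80
t = 145
col = 'orange'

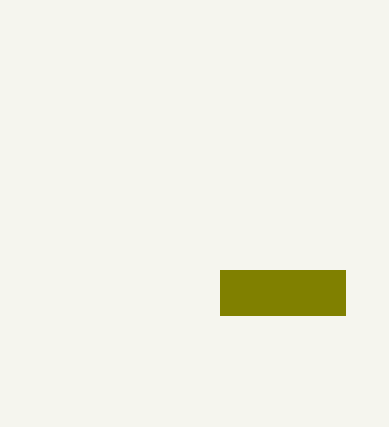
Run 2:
p = 220; q = 270; s = 345; t = 315; col = 'olive'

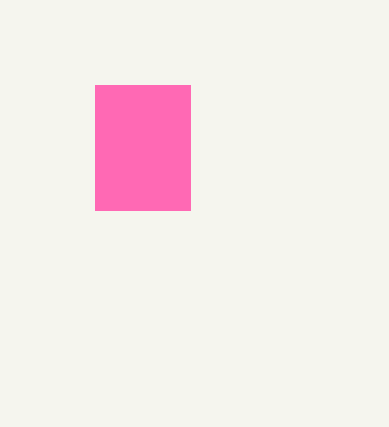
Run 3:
p = 95, q = 85, s = 190, t = 210, col = 'hotpink'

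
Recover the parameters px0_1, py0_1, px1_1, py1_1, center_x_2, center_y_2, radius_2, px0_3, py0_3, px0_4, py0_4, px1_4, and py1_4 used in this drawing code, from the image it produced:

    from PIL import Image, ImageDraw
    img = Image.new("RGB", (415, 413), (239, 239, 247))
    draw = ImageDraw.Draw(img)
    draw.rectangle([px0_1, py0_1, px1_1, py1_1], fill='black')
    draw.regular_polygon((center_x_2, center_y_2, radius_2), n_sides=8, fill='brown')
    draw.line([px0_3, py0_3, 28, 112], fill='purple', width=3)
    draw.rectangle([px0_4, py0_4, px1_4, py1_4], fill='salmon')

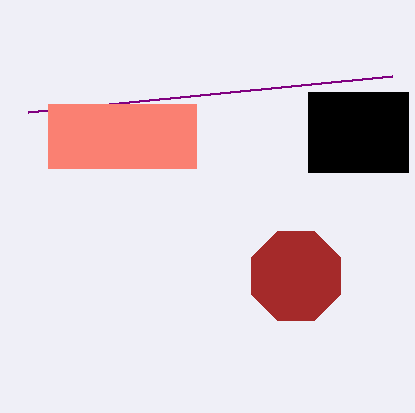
px0_1 = 308
py0_1 = 92
px1_1 = 408
py1_1 = 172
center_x_2 = 296
center_y_2 = 276
radius_2 = 48
px0_3 = 392
py0_3 = 76
px0_4 = 48
py0_4 = 104
px1_4 = 196
py1_4 = 168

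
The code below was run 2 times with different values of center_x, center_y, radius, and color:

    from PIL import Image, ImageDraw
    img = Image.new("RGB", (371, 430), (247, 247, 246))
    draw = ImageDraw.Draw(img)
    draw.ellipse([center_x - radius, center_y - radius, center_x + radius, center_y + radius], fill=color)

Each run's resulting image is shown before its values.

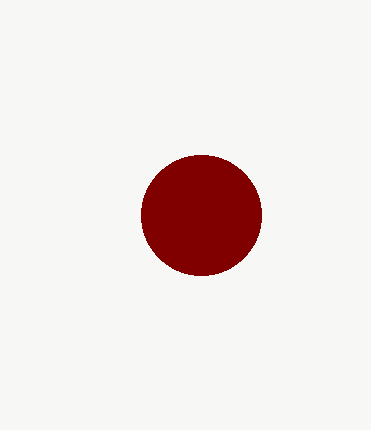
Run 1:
center_x = 201; center_y = 215; radius = 60; color = 'maroon'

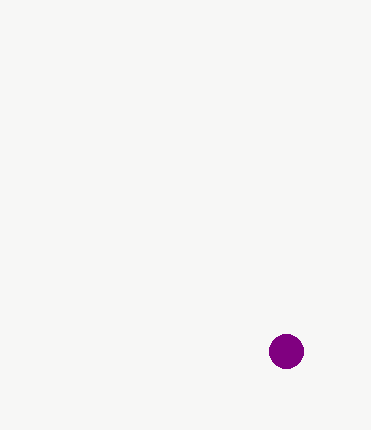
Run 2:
center_x = 286; center_y = 351; radius = 17; color = 'purple'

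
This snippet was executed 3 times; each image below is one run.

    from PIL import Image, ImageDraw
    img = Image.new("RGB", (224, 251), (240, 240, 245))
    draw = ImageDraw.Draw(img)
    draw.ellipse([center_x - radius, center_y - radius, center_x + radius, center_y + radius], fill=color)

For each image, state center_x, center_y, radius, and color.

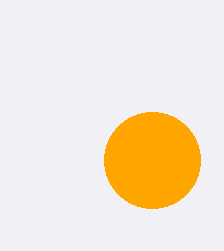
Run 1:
center_x = 152; center_y = 160; radius = 48; color = 'orange'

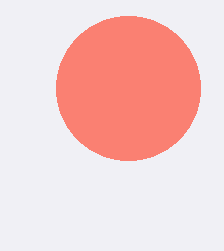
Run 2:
center_x = 128
center_y = 88
radius = 72
color = 'salmon'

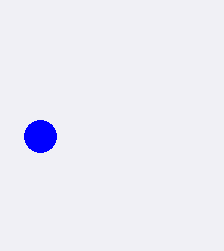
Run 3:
center_x = 40, center_y = 136, radius = 16, color = 'blue'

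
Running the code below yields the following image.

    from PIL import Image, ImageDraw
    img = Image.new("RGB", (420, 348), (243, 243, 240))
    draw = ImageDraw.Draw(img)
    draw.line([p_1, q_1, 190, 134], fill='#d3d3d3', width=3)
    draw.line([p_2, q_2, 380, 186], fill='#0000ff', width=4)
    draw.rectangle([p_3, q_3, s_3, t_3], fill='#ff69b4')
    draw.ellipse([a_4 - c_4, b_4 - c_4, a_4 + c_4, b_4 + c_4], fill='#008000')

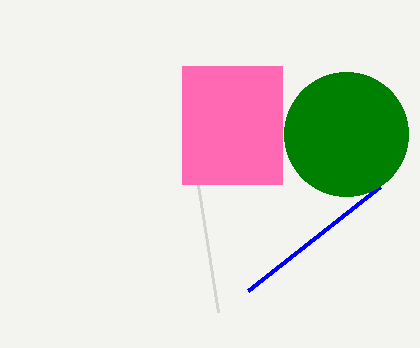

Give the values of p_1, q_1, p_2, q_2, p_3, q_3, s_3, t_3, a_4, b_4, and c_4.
p_1 = 218, q_1 = 312, p_2 = 248, q_2 = 290, p_3 = 182, q_3 = 66, s_3 = 282, t_3 = 184, a_4 = 346, b_4 = 134, c_4 = 62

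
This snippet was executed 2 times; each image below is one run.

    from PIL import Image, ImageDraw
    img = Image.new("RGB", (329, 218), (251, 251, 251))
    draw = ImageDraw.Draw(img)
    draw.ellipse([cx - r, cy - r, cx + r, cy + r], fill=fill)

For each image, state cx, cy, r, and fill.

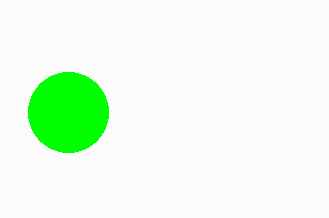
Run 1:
cx = 68, cy = 112, r = 40, fill = 'lime'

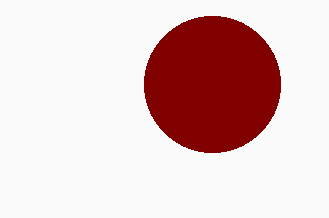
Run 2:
cx = 212, cy = 84, r = 68, fill = 'maroon'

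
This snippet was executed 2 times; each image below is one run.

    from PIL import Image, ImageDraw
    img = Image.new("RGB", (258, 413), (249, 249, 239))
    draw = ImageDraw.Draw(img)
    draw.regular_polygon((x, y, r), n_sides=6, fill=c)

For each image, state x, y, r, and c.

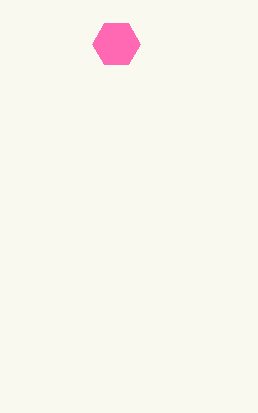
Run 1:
x = 116, y = 44, r = 24, c = 'hotpink'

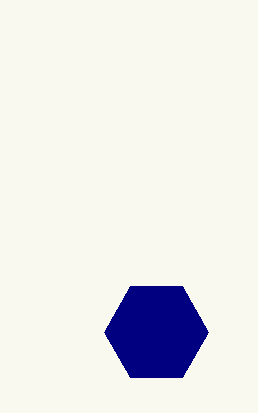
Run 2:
x = 156; y = 332; r = 52; c = 'navy'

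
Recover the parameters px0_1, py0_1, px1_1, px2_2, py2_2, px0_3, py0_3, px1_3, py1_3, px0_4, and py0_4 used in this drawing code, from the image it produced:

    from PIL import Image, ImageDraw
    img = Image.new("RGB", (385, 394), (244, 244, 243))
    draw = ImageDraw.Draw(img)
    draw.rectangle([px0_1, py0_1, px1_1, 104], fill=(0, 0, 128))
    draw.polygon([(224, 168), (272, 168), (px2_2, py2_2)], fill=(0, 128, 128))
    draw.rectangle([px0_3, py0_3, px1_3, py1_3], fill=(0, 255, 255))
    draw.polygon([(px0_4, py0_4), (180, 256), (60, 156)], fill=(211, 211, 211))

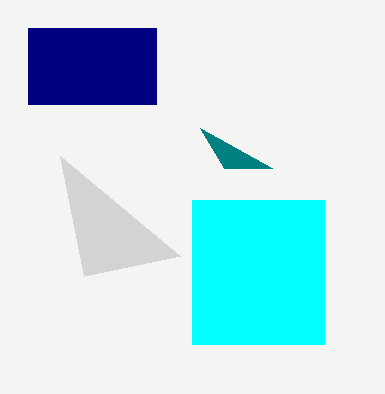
px0_1 = 28, py0_1 = 28, px1_1 = 156, px2_2 = 200, py2_2 = 128, px0_3 = 192, py0_3 = 200, px1_3 = 324, py1_3 = 344, px0_4 = 84, py0_4 = 276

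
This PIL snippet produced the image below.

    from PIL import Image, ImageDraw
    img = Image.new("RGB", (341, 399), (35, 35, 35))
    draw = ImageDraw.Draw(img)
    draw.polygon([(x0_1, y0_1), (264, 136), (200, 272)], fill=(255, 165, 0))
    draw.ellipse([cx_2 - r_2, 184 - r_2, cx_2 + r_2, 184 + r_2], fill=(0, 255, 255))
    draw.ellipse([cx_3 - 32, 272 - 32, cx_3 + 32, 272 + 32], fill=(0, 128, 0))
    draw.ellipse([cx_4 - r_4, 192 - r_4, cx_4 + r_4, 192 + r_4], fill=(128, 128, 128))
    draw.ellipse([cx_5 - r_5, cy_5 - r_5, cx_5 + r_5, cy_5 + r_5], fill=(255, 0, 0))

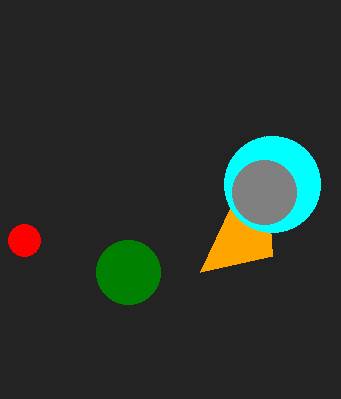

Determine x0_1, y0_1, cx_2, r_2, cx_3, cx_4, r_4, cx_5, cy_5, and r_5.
x0_1 = 272; y0_1 = 256; cx_2 = 272; r_2 = 48; cx_3 = 128; cx_4 = 264; r_4 = 32; cx_5 = 24; cy_5 = 240; r_5 = 16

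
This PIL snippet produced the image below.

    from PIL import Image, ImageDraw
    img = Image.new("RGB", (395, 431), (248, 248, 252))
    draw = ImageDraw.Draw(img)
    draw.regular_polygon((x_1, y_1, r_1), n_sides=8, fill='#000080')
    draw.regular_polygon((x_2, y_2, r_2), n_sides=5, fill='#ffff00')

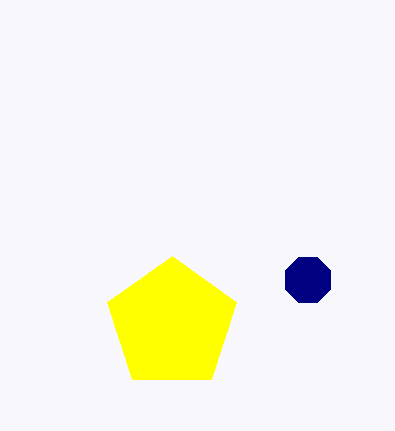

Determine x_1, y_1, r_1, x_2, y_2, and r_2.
x_1 = 308; y_1 = 280; r_1 = 24; x_2 = 172; y_2 = 324; r_2 = 68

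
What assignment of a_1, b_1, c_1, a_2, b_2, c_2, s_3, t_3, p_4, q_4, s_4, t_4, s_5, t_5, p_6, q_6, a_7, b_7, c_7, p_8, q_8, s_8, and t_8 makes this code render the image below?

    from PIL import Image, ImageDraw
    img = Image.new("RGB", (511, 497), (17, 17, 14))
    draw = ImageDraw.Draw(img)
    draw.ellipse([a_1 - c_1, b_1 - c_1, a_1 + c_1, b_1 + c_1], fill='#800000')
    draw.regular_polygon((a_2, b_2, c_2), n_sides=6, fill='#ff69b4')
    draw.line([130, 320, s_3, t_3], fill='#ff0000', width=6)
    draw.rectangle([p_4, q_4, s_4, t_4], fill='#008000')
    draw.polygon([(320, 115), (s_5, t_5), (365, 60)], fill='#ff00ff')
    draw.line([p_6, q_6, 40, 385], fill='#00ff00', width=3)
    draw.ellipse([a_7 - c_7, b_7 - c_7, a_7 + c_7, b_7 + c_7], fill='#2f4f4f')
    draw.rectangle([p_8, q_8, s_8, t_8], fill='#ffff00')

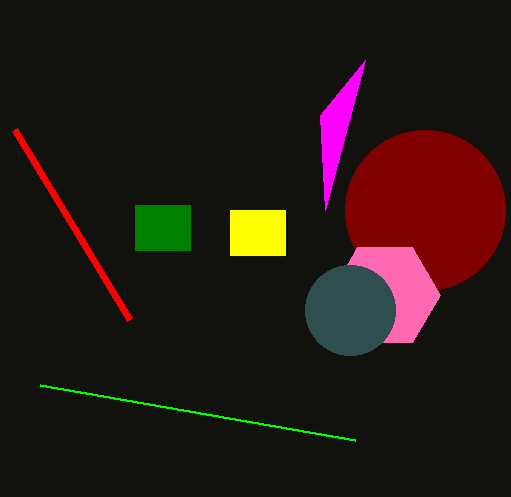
a_1 = 425; b_1 = 210; c_1 = 80; a_2 = 385; b_2 = 295; c_2 = 55; s_3 = 15; t_3 = 130; p_4 = 135; q_4 = 205; s_4 = 190; t_4 = 250; s_5 = 325; t_5 = 210; p_6 = 355; q_6 = 440; a_7 = 350; b_7 = 310; c_7 = 45; p_8 = 230; q_8 = 210; s_8 = 285; t_8 = 255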